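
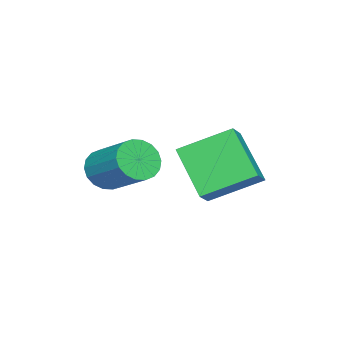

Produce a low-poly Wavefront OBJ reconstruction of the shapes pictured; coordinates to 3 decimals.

v 3.679 -0.626 0.122
v 4.07 -1.088 0.582
v 4.612 0.264 1.478
v 4.221 0.726 1.018
v 4.294 -1.016 0.339
v 4.836 0.336 1.235
v 4.397 -0.867 0.053
v 4.938 0.484 0.949
v 4.357 -0.671 -0.22
v 4.898 0.681 0.677
v 4.183 -0.465 -0.424
v 4.724 0.886 0.472
v 3.909 -0.292 -0.521
v 4.45 1.06 0.375
v 3.59 -0.184 -0.49
v 4.131 1.168 0.406
v 3.288 -0.164 -0.338
v 3.83 1.188 0.558
v 3.064 -0.236 -0.095
v 3.606 1.116 0.801
v 2.962 -0.384 0.191
v 3.503 0.967 1.087
v 3.002 -0.581 0.463
v 3.543 0.771 1.36
v 3.176 -0.786 0.668
v 3.717 0.565 1.564
v 3.45 -0.96 0.765
v 3.991 0.392 1.661
v 3.769 -1.068 0.734
v 4.31 0.284 1.63
v 2.597 1.062 0.843
v 1.849 2.525 1.694
v 1.951 1.004 0.376
v 1.203 2.466 1.227
v 3.437 2.254 -0.467
v 2.689 3.716 0.384
v 2.791 2.195 -0.934
v 2.043 3.658 -0.083
f 2 1 5
f 2 5 3
f 3 5 6
f 3 6 4
f 5 1 7
f 5 7 6
f 6 7 8
f 6 8 4
f 7 1 9
f 7 9 8
f 8 9 10
f 8 10 4
f 9 1 11
f 9 11 10
f 10 11 12
f 10 12 4
f 11 1 13
f 11 13 12
f 12 13 14
f 12 14 4
f 13 1 15
f 13 15 14
f 14 15 16
f 14 16 4
f 15 1 17
f 15 17 16
f 16 17 18
f 16 18 4
f 17 1 19
f 17 19 18
f 18 19 20
f 18 20 4
f 19 1 21
f 19 21 20
f 20 21 22
f 20 22 4
f 21 1 23
f 21 23 22
f 22 23 24
f 22 24 4
f 23 1 25
f 23 25 24
f 24 25 26
f 24 26 4
f 25 1 27
f 25 27 26
f 26 27 28
f 26 28 4
f 27 1 29
f 27 29 28
f 28 29 30
f 28 30 4
f 29 1 2
f 29 2 30
f 30 2 3
f 30 3 4
f 32 34 31
f 35 32 31
f 31 34 33
f 33 35 31
f 32 38 34
f 36 32 35
f 36 38 32
f 34 38 33
f 37 35 33
f 33 38 37
f 37 36 35
f 38 36 37



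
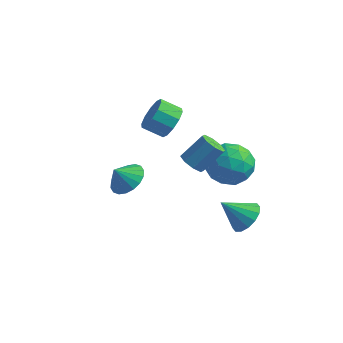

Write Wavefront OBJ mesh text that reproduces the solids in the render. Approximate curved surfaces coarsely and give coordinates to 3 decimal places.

v 3.567 2.12 0.763
v 4.456 1.823 1.56
v 2.624 0.417 1.18
v 3.513 0.12 1.977
v 2.747 1.05 2.228
v 3.33 2.102 1.97
v 3.75 0.138 0.77
v 4.333 1.19 0.512
v 4.569 0.598 1.565
v 3.949 1.162 2.465
v 3.131 1.078 0.275
v 2.511 1.642 1.175
v 4.094 2.121 1.125
v 2.986 0.119 1.615
v 2.536 0.666 1.763
v 3.058 0.491 2.231
v 3.432 2.285 1.365
v 3.955 2.111 1.834
v 2.951 1.656 2.227
v 3.125 0.129 0.906
v 3.648 -0.045 1.375
v 4.022 1.749 0.509
v 4.544 1.574 0.977
v 4.129 0.584 0.513
v 4.683 1.227 1.596
v 4.129 0.226 1.841
v 4.268 0.236 1.132
v 4.611 0.854 0.98
v 4.319 1.558 2.125
v 3.765 0.557 2.371
v 3.315 1.104 2.518
v 3.657 1.722 2.366
v 4.385 0.838 2.128
v 3.315 1.683 0.369
v 2.761 0.682 0.615
v 3.423 0.518 0.374
v 3.765 1.136 0.222
v 2.951 2.014 0.899
v 2.397 1.013 1.144
v 2.469 1.386 1.76
v 2.812 2.004 1.608
v 2.695 1.402 0.612
v 0.333 1.382 2.793
v 0.815 0.662 3.071
v -0.091 0.278 3.646
v -0.573 0.998 3.367
v 0.881 1.073 3.45
v -0.025 0.688 4.025
v 0.738 1.601 3.578
v -0.169 1.217 4.152
v 0.44 2.046 3.406
v -0.466 1.662 3.98
v 0.101 2.238 3
v -0.805 1.853 3.574
v -0.149 2.102 2.514
v -1.055 1.718 3.089
v -0.215 1.692 2.135
v -1.121 1.307 2.71
v -0.071 1.163 2.008
v -0.978 0.779 2.582
v 0.226 0.718 2.18
v -0.68 0.334 2.754
v 0.565 0.527 2.586
v -0.341 0.142 3.16
v -2.03 1.117 -2.136
v -1.38 1.586 -1.538
v -2.47 0.643 -1.284
v -1.721 1.871 -1.556
v -2.124 2.007 -1.689
v -2.507 1.966 -1.91
v -2.797 1.758 -2.176
v -2.934 1.422 -2.434
v -2.892 1.026 -2.633
v -2.68 0.648 -2.734
v -2.338 0.364 -2.716
v -1.936 0.228 -2.583
v -1.552 0.268 -2.362
v -1.262 0.477 -2.095
v -1.125 0.813 -1.837
v -1.167 1.209 -1.638
v 4.098 1.776 -2.76
v 4.64 1.013 -2.675
v 3.062 1.164 -1.66
v 4.809 1.325 -2.342
v 4.787 1.759 -2.121
v 4.581 2.196 -2.072
v 4.245 2.522 -2.207
v 3.869 2.647 -2.49
v 3.555 2.539 -2.846
v 3.386 2.227 -3.178
v 3.408 1.794 -3.399
v 3.615 1.356 -3.448
v 3.95 1.031 -3.313
v 4.326 0.905 -3.03
v 2.615 -0.723 2.33
v 2.985 -1.256 2.531
v 3.616 -0.411 3.612
v 3.245 0.123 3.41
v 3.226 -0.972 2.168
v 3.857 -0.126 3.249
v 3.109 -0.542 1.9
v 3.74 0.304 2.98
v 2.703 -0.218 1.883
v 3.333 0.628 2.963
v 2.244 -0.189 2.128
v 2.875 0.656 3.209
v 2.003 -0.474 2.491
v 2.634 0.372 3.572
v 2.12 -0.904 2.76
v 2.751 -0.058 3.84
v 2.527 -1.228 2.777
v 3.157 -0.382 3.857
f 1 38 17
f 38 12 41
f 17 41 6
f 38 41 17
f 1 17 13
f 17 6 18
f 13 18 2
f 17 18 13
f 1 13 22
f 13 2 23
f 22 23 8
f 13 23 22
f 1 22 34
f 22 8 37
f 34 37 11
f 22 37 34
f 1 34 38
f 34 11 42
f 38 42 12
f 34 42 38
f 2 18 29
f 18 6 32
f 29 32 10
f 18 32 29
f 6 41 19
f 41 12 40
f 19 40 5
f 41 40 19
f 12 42 39
f 42 11 35
f 39 35 3
f 42 35 39
f 11 37 36
f 37 8 24
f 36 24 7
f 37 24 36
f 8 23 28
f 23 2 25
f 28 25 9
f 23 25 28
f 4 30 16
f 30 10 31
f 16 31 5
f 30 31 16
f 4 16 14
f 16 5 15
f 14 15 3
f 16 15 14
f 4 14 21
f 14 3 20
f 21 20 7
f 14 20 21
f 4 21 26
f 21 7 27
f 26 27 9
f 21 27 26
f 4 26 30
f 26 9 33
f 30 33 10
f 26 33 30
f 5 31 19
f 31 10 32
f 19 32 6
f 31 32 19
f 3 15 39
f 15 5 40
f 39 40 12
f 15 40 39
f 7 20 36
f 20 3 35
f 36 35 11
f 20 35 36
f 9 27 28
f 27 7 24
f 28 24 8
f 27 24 28
f 10 33 29
f 33 9 25
f 29 25 2
f 33 25 29
f 44 43 47
f 44 47 45
f 45 47 48
f 45 48 46
f 47 43 49
f 47 49 48
f 48 49 50
f 48 50 46
f 49 43 51
f 49 51 50
f 50 51 52
f 50 52 46
f 51 43 53
f 51 53 52
f 52 53 54
f 52 54 46
f 53 43 55
f 53 55 54
f 54 55 56
f 54 56 46
f 55 43 57
f 55 57 56
f 56 57 58
f 56 58 46
f 57 43 59
f 57 59 58
f 58 59 60
f 58 60 46
f 59 43 61
f 59 61 60
f 60 61 62
f 60 62 46
f 61 43 63
f 61 63 62
f 62 63 64
f 62 64 46
f 63 43 44
f 63 44 64
f 64 44 45
f 64 45 46
f 66 65 68
f 66 68 67
f 68 65 69
f 68 69 67
f 69 65 70
f 69 70 67
f 70 65 71
f 70 71 67
f 71 65 72
f 71 72 67
f 72 65 73
f 72 73 67
f 73 65 74
f 73 74 67
f 74 65 75
f 74 75 67
f 75 65 76
f 75 76 67
f 76 65 77
f 76 77 67
f 77 65 78
f 77 78 67
f 78 65 79
f 78 79 67
f 79 65 80
f 79 80 67
f 80 65 66
f 80 66 67
f 82 81 84
f 82 84 83
f 84 81 85
f 84 85 83
f 85 81 86
f 85 86 83
f 86 81 87
f 86 87 83
f 87 81 88
f 87 88 83
f 88 81 89
f 88 89 83
f 89 81 90
f 89 90 83
f 90 81 91
f 90 91 83
f 91 81 92
f 91 92 83
f 92 81 93
f 92 93 83
f 93 81 94
f 93 94 83
f 94 81 82
f 94 82 83
f 96 95 99
f 96 99 97
f 97 99 100
f 97 100 98
f 99 95 101
f 99 101 100
f 100 101 102
f 100 102 98
f 101 95 103
f 101 103 102
f 102 103 104
f 102 104 98
f 103 95 105
f 103 105 104
f 104 105 106
f 104 106 98
f 105 95 107
f 105 107 106
f 106 107 108
f 106 108 98
f 107 95 109
f 107 109 108
f 108 109 110
f 108 110 98
f 109 95 111
f 109 111 110
f 110 111 112
f 110 112 98
f 111 95 96
f 111 96 112
f 112 96 97
f 112 97 98



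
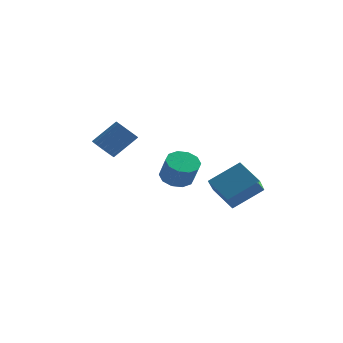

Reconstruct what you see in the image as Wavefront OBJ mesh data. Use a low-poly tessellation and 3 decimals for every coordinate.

v -1.945 -3.144 1.825
v -1.44 -3.266 1.451
v -0.55 -2.678 2.461
v -1.055 -2.556 2.835
v -1.519 -3.005 1.368
v -0.628 -2.417 2.379
v -1.682 -2.772 1.376
v -0.791 -2.183 2.387
v -1.897 -2.612 1.472
v -1.006 -2.024 2.483
v -2.122 -2.558 1.639
v -1.231 -1.969 2.65
v -2.312 -2.619 1.842
v -1.421 -2.031 2.853
v -2.429 -2.785 2.042
v -1.538 -2.197 3.053
v -2.45 -3.022 2.199
v -1.56 -2.434 3.209
v -2.372 -3.283 2.281
v -1.481 -2.695 3.292
v -2.209 -3.517 2.273
v -1.318 -2.928 3.284
v -1.994 -3.676 2.177
v -1.103 -3.088 3.188
v -1.769 -3.731 2.01
v -0.878 -3.142 3.021
v -1.579 -3.669 1.807
v -0.688 -3.081 2.818
v -1.462 -3.503 1.607
v -0.571 -2.915 2.618
v 3.363 -2.993 -0.674
v 2.383 -2.377 0.095
v 3.339 -1.899 -1.58
v 2.359 -1.284 -0.811
v 4.561 -2.216 0.231
v 3.581 -1.601 1
v 4.537 -1.123 -0.675
v 3.557 -0.507 0.094
v 1.299 -3.439 0.643
v 1.985 -3.169 0.503
v 2.386 -3.651 1.537
v 1.701 -3.921 1.677
v 1.751 -2.849 0.743
v 2.153 -3.331 1.777
v 1.345 -2.754 0.945
v 1.746 -3.236 1.979
v 0.921 -2.92 1.031
v 1.323 -3.403 2.066
v 0.642 -3.285 0.969
v 1.043 -3.768 2.004
v 0.614 -3.709 0.783
v 1.015 -4.191 1.817
v 0.847 -4.029 0.543
v 1.249 -4.511 1.577
v 1.254 -4.124 0.341
v 1.655 -4.606 1.375
v 1.677 -3.957 0.254
v 2.079 -4.44 1.289
v 1.957 -3.592 0.316
v 2.358 -4.075 1.351
f 2 1 5
f 2 5 3
f 3 5 6
f 3 6 4
f 5 1 7
f 5 7 6
f 6 7 8
f 6 8 4
f 7 1 9
f 7 9 8
f 8 9 10
f 8 10 4
f 9 1 11
f 9 11 10
f 10 11 12
f 10 12 4
f 11 1 13
f 11 13 12
f 12 13 14
f 12 14 4
f 13 1 15
f 13 15 14
f 14 15 16
f 14 16 4
f 15 1 17
f 15 17 16
f 16 17 18
f 16 18 4
f 17 1 19
f 17 19 18
f 18 19 20
f 18 20 4
f 19 1 21
f 19 21 20
f 20 21 22
f 20 22 4
f 21 1 23
f 21 23 22
f 22 23 24
f 22 24 4
f 23 1 25
f 23 25 24
f 24 25 26
f 24 26 4
f 25 1 27
f 25 27 26
f 26 27 28
f 26 28 4
f 27 1 29
f 27 29 28
f 28 29 30
f 28 30 4
f 29 1 2
f 29 2 30
f 30 2 3
f 30 3 4
f 32 34 31
f 35 32 31
f 31 34 33
f 33 35 31
f 32 38 34
f 36 32 35
f 36 38 32
f 34 38 33
f 37 35 33
f 33 38 37
f 37 36 35
f 38 36 37
f 40 39 43
f 40 43 41
f 41 43 44
f 41 44 42
f 43 39 45
f 43 45 44
f 44 45 46
f 44 46 42
f 45 39 47
f 45 47 46
f 46 47 48
f 46 48 42
f 47 39 49
f 47 49 48
f 48 49 50
f 48 50 42
f 49 39 51
f 49 51 50
f 50 51 52
f 50 52 42
f 51 39 53
f 51 53 52
f 52 53 54
f 52 54 42
f 53 39 55
f 53 55 54
f 54 55 56
f 54 56 42
f 55 39 57
f 55 57 56
f 56 57 58
f 56 58 42
f 57 39 59
f 57 59 58
f 58 59 60
f 58 60 42
f 59 39 40
f 59 40 60
f 60 40 41
f 60 41 42



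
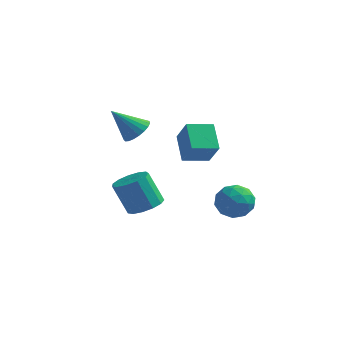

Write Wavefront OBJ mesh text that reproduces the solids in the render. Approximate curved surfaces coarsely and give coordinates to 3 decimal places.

v 2.986 -5.03 3.977
v 2.228 -3.744 5.018
v 2.205 -4.364 2.584
v 1.447 -3.078 3.625
v 4.193 -4.122 3.735
v 3.435 -2.836 4.776
v 3.412 -3.456 2.342
v 2.654 -2.17 3.383
v -1.632 -1.004 2.53
v -0.922 -0.856 3.174
v -2.948 -1.496 4.09
v -1.09 -0.49 3.149
v -1.351 -0.213 3.016
v -1.661 -0.073 2.799
v -1.966 -0.093 2.536
v -2.213 -0.271 2.271
v -2.359 -0.576 2.051
v -2.38 -0.955 1.914
v -2.272 -1.342 1.884
v -2.053 -1.671 1.965
v -1.761 -1.884 2.143
v -1.447 -1.946 2.389
v -1.165 -1.844 2.659
v -0.964 -1.597 2.906
v -0.878 -1.248 3.088
v -0.535 -2.562 -2.387
v 0.048 -1.665 -2.13
v -0.881 -1.601 -0.237
v -1.465 -2.498 -0.493
v -0.475 -1.464 -2.394
v -1.405 -1.4 -0.501
v -1.018 -1.611 -2.656
v -1.947 -1.547 -0.762
v -1.407 -2.06 -2.831
v -2.336 -1.996 -0.938
v -1.52 -2.668 -2.866
v -2.449 -2.604 -0.973
v -1.32 -3.243 -2.749
v -2.249 -3.179 -0.855
v -0.871 -3.602 -2.516
v -1.8 -3.538 -0.623
v -0.315 -3.63 -2.242
v -1.245 -3.566 -0.349
v 0.17 -3.319 -2.015
v -0.759 -3.255 -0.121
v 0.432 -2.768 -1.905
v -0.498 -2.704 -0.012
v 0.386 -2.152 -1.948
v -0.543 -2.088 -0.055
v 2.352 0.731 -3.025
v 3.052 1.655 -3.437
v 3.988 -0.275 -2.503
v 4.688 0.649 -2.915
v 3.998 0.801 -1.908
v 2.986 1.423 -2.23
v 4.054 -0.043 -3.71
v 3.042 0.579 -4.032
v 4.103 1.177 -3.86
v 4.069 1.699 -2.746
v 2.971 -0.319 -3.194
v 2.937 0.203 -2.08
v 2.558 1.281 -3.277
v 4.482 0.099 -2.663
v 4.076 0.188 -2.071
v 4.487 0.731 -2.313
v 2.52 1.145 -2.568
v 2.931 1.688 -2.81
v 3.487 1.186 -1.911
v 4.109 -0.308 -3.13
v 4.52 0.235 -3.372
v 2.553 0.649 -3.627
v 2.964 1.192 -3.869
v 3.553 0.194 -4.029
v 3.588 1.544 -3.767
v 4.549 0.952 -3.46
v 4.176 0.546 -3.928
v 3.582 0.911 -4.117
v 3.567 1.85 -3.113
v 4.529 1.259 -2.806
v 4.123 1.348 -2.214
v 3.529 1.714 -2.404
v 4.185 1.569 -3.361
v 2.511 0.121 -3.134
v 3.473 -0.47 -2.827
v 3.511 -0.334 -3.536
v 2.917 0.032 -3.726
v 2.491 0.428 -2.48
v 3.452 -0.164 -2.173
v 3.458 0.469 -1.823
v 2.864 0.834 -2.012
v 2.855 -0.189 -2.579
f 2 4 1
f 5 2 1
f 1 4 3
f 3 5 1
f 2 8 4
f 6 2 5
f 6 8 2
f 4 8 3
f 7 5 3
f 3 8 7
f 7 6 5
f 8 6 7
f 10 9 12
f 10 12 11
f 12 9 13
f 12 13 11
f 13 9 14
f 13 14 11
f 14 9 15
f 14 15 11
f 15 9 16
f 15 16 11
f 16 9 17
f 16 17 11
f 17 9 18
f 17 18 11
f 18 9 19
f 18 19 11
f 19 9 20
f 19 20 11
f 20 9 21
f 20 21 11
f 21 9 22
f 21 22 11
f 22 9 23
f 22 23 11
f 23 9 24
f 23 24 11
f 24 9 25
f 24 25 11
f 25 9 10
f 25 10 11
f 27 26 30
f 27 30 28
f 28 30 31
f 28 31 29
f 30 26 32
f 30 32 31
f 31 32 33
f 31 33 29
f 32 26 34
f 32 34 33
f 33 34 35
f 33 35 29
f 34 26 36
f 34 36 35
f 35 36 37
f 35 37 29
f 36 26 38
f 36 38 37
f 37 38 39
f 37 39 29
f 38 26 40
f 38 40 39
f 39 40 41
f 39 41 29
f 40 26 42
f 40 42 41
f 41 42 43
f 41 43 29
f 42 26 44
f 42 44 43
f 43 44 45
f 43 45 29
f 44 26 46
f 44 46 45
f 45 46 47
f 45 47 29
f 46 26 48
f 46 48 47
f 47 48 49
f 47 49 29
f 48 26 27
f 48 27 49
f 49 27 28
f 49 28 29
f 50 87 66
f 87 61 90
f 66 90 55
f 87 90 66
f 50 66 62
f 66 55 67
f 62 67 51
f 66 67 62
f 50 62 71
f 62 51 72
f 71 72 57
f 62 72 71
f 50 71 83
f 71 57 86
f 83 86 60
f 71 86 83
f 50 83 87
f 83 60 91
f 87 91 61
f 83 91 87
f 51 67 78
f 67 55 81
f 78 81 59
f 67 81 78
f 55 90 68
f 90 61 89
f 68 89 54
f 90 89 68
f 61 91 88
f 91 60 84
f 88 84 52
f 91 84 88
f 60 86 85
f 86 57 73
f 85 73 56
f 86 73 85
f 57 72 77
f 72 51 74
f 77 74 58
f 72 74 77
f 53 79 65
f 79 59 80
f 65 80 54
f 79 80 65
f 53 65 63
f 65 54 64
f 63 64 52
f 65 64 63
f 53 63 70
f 63 52 69
f 70 69 56
f 63 69 70
f 53 70 75
f 70 56 76
f 75 76 58
f 70 76 75
f 53 75 79
f 75 58 82
f 79 82 59
f 75 82 79
f 54 80 68
f 80 59 81
f 68 81 55
f 80 81 68
f 52 64 88
f 64 54 89
f 88 89 61
f 64 89 88
f 56 69 85
f 69 52 84
f 85 84 60
f 69 84 85
f 58 76 77
f 76 56 73
f 77 73 57
f 76 73 77
f 59 82 78
f 82 58 74
f 78 74 51
f 82 74 78



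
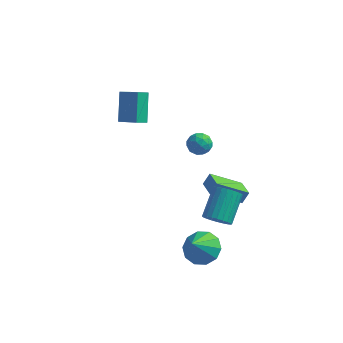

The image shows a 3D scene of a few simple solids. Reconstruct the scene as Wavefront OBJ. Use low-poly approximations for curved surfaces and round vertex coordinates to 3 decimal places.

v 3.052 -1.563 -3.813
v 3.773 -0.973 -3.247
v 2.908 -2.697 -2.447
v 3.157 -0.734 -3.113
v 2.502 -0.812 -3.247
v 2.056 -1.176 -3.597
v 1.991 -1.689 -4.029
v 2.331 -2.153 -4.379
v 2.947 -2.393 -4.512
v 3.602 -2.315 -4.378
v 4.048 -1.95 -4.029
v 4.113 -1.438 -3.596
v 2.643 4.636 -4.533
v 1.076 3.674 -3.418
v 2.903 5.005 -3.848
v 1.336 4.044 -2.734
v 3.444 3.616 -4.286
v 1.877 2.655 -3.172
v 3.704 3.986 -3.602
v 2.137 3.024 -2.487
v 0.273 4.195 -0.013
v 0.851 4.19 -0.533
v 0.809 3.23 0.593
v 1.387 3.225 0.073
v 1.32 3.816 0.574
v 0.989 4.413 0.2
v 0.671 3.007 -0.14
v 0.34 3.604 -0.514
v 1.098 3.456 -0.611
v 1.499 3.956 -0.17
v 0.161 3.464 0.23
v 0.562 3.964 0.671
v 0.515 4.277 -0.326
v 1.145 3.143 0.386
v 1.105 3.491 0.681
v 1.446 3.488 0.375
v 0.596 4.408 0.104
v 0.936 4.405 -0.201
v 1.211 4.186 0.45
v 0.724 3.015 0.261
v 1.064 3.012 -0.044
v 0.214 3.932 -0.315
v 0.555 3.929 -0.621
v 0.449 3.234 -0.39
v 1 3.842 -0.678
v 1.315 3.276 -0.322
v 0.894 3.148 -0.447
v 0.699 3.498 -0.667
v 1.236 4.136 -0.419
v 1.551 3.569 -0.062
v 1.511 3.917 0.232
v 1.316 4.267 0.012
v 1.38 3.705 -0.465
v 0.109 3.851 0.122
v 0.424 3.284 0.479
v 0.344 3.153 0.048
v 0.149 3.503 -0.172
v 0.345 4.144 0.382
v 0.66 3.578 0.738
v 0.961 3.922 0.727
v 0.766 4.272 0.507
v 0.28 3.715 0.525
v -2.719 2.193 2.029
v -3.079 1.572 2.404
v -3.119 3.348 3.562
v -3.479 2.727 3.936
v -1.481 1.833 2.624
v -1.841 1.212 2.998
v -1.881 2.988 4.156
v -2.241 2.367 4.531
v 3.59 -0.765 -1.909
v 4.067 -1.185 -1.375
v 4.088 0.366 -0.176
v 3.61 0.785 -0.711
v 4.29 -1.043 -1.562
v 4.311 0.507 -0.363
v 4.407 -0.859 -1.802
v 4.428 0.691 -0.603
v 4.4 -0.661 -2.058
v 4.42 0.889 -0.859
v 4.269 -0.479 -2.291
v 4.289 1.071 -1.093
v 4.034 -0.34 -2.467
v 4.055 1.21 -1.268
v 3.732 -0.266 -2.557
v 3.753 1.284 -1.358
v 3.408 -0.268 -2.549
v 3.429 1.282 -1.35
v 3.112 -0.346 -2.444
v 3.133 1.205 -1.245
v 2.889 -0.487 -2.257
v 2.91 1.063 -1.058
v 2.772 -0.671 -2.017
v 2.793 0.879 -0.818
v 2.78 -0.869 -1.761
v 2.8 0.681 -0.562
v 2.911 -1.051 -1.527
v 2.931 0.499 -0.329
v 3.145 -1.19 -1.352
v 3.166 0.36 -0.153
v 3.447 -1.264 -1.262
v 3.468 0.286 -0.063
v 3.771 -1.262 -1.27
v 3.792 0.288 -0.071
f 2 1 4
f 2 4 3
f 4 1 5
f 4 5 3
f 5 1 6
f 5 6 3
f 6 1 7
f 6 7 3
f 7 1 8
f 7 8 3
f 8 1 9
f 8 9 3
f 9 1 10
f 9 10 3
f 10 1 11
f 10 11 3
f 11 1 12
f 11 12 3
f 12 1 2
f 12 2 3
f 14 16 13
f 17 14 13
f 13 16 15
f 15 17 13
f 14 20 16
f 18 14 17
f 18 20 14
f 16 20 15
f 19 17 15
f 15 20 19
f 19 18 17
f 20 18 19
f 21 58 37
f 58 32 61
f 37 61 26
f 58 61 37
f 21 37 33
f 37 26 38
f 33 38 22
f 37 38 33
f 21 33 42
f 33 22 43
f 42 43 28
f 33 43 42
f 21 42 54
f 42 28 57
f 54 57 31
f 42 57 54
f 21 54 58
f 54 31 62
f 58 62 32
f 54 62 58
f 22 38 49
f 38 26 52
f 49 52 30
f 38 52 49
f 26 61 39
f 61 32 60
f 39 60 25
f 61 60 39
f 32 62 59
f 62 31 55
f 59 55 23
f 62 55 59
f 31 57 56
f 57 28 44
f 56 44 27
f 57 44 56
f 28 43 48
f 43 22 45
f 48 45 29
f 43 45 48
f 24 50 36
f 50 30 51
f 36 51 25
f 50 51 36
f 24 36 34
f 36 25 35
f 34 35 23
f 36 35 34
f 24 34 41
f 34 23 40
f 41 40 27
f 34 40 41
f 24 41 46
f 41 27 47
f 46 47 29
f 41 47 46
f 24 46 50
f 46 29 53
f 50 53 30
f 46 53 50
f 25 51 39
f 51 30 52
f 39 52 26
f 51 52 39
f 23 35 59
f 35 25 60
f 59 60 32
f 35 60 59
f 27 40 56
f 40 23 55
f 56 55 31
f 40 55 56
f 29 47 48
f 47 27 44
f 48 44 28
f 47 44 48
f 30 53 49
f 53 29 45
f 49 45 22
f 53 45 49
f 64 66 63
f 67 64 63
f 63 66 65
f 65 67 63
f 64 70 66
f 68 64 67
f 68 70 64
f 66 70 65
f 69 67 65
f 65 70 69
f 69 68 67
f 70 68 69
f 72 71 75
f 72 75 73
f 73 75 76
f 73 76 74
f 75 71 77
f 75 77 76
f 76 77 78
f 76 78 74
f 77 71 79
f 77 79 78
f 78 79 80
f 78 80 74
f 79 71 81
f 79 81 80
f 80 81 82
f 80 82 74
f 81 71 83
f 81 83 82
f 82 83 84
f 82 84 74
f 83 71 85
f 83 85 84
f 84 85 86
f 84 86 74
f 85 71 87
f 85 87 86
f 86 87 88
f 86 88 74
f 87 71 89
f 87 89 88
f 88 89 90
f 88 90 74
f 89 71 91
f 89 91 90
f 90 91 92
f 90 92 74
f 91 71 93
f 91 93 92
f 92 93 94
f 92 94 74
f 93 71 95
f 93 95 94
f 94 95 96
f 94 96 74
f 95 71 97
f 95 97 96
f 96 97 98
f 96 98 74
f 97 71 99
f 97 99 98
f 98 99 100
f 98 100 74
f 99 71 101
f 99 101 100
f 100 101 102
f 100 102 74
f 101 71 103
f 101 103 102
f 102 103 104
f 102 104 74
f 103 71 72
f 103 72 104
f 104 72 73
f 104 73 74



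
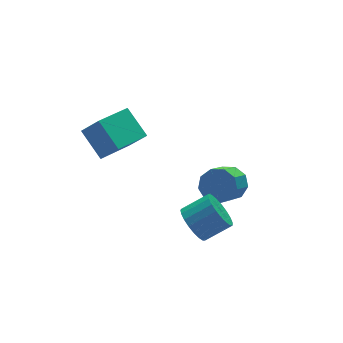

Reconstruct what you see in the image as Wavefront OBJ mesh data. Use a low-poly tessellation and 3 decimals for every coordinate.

v 0.351 0.131 -1.212
v 0.917 -0.11 -0.783
v 0.075 -0.692 0.001
v -0.491 -0.451 -0.428
v 0.755 0.348 -0.618
v -0.088 -0.235 0.166
v 0.403 0.704 -0.731
v -0.439 0.122 0.053
v 0.028 0.792 -1.069
v -0.815 0.21 -0.285
v -0.196 0.571 -1.474
v -1.039 -0.011 -0.69
v -0.164 0.144 -1.757
v -1.007 -0.438 -0.972
v 0.109 -0.289 -1.784
v -0.734 -0.871 -1
v 0.496 -0.526 -1.544
v -0.347 -1.108 -0.76
v 0.815 -0.455 -1.149
v -0.028 -1.037 -0.365
v -3.505 1.426 1.648
v -3.699 2.524 2.478
v -3.931 1.995 0.795
v -4.125 3.093 1.625
v -2.035 1.967 1.275
v -2.229 3.065 2.105
v -2.461 2.536 0.422
v -2.655 3.634 1.252
v -2.078 -1.405 -1.077
v -1.671 -1.445 -1.741
v -0.695 -1.695 -1.128
v -1.102 -1.655 -0.463
v -1.641 -1.132 -1.662
v -0.664 -1.382 -1.049
v -1.686 -0.866 -1.482
v -0.709 -1.116 -0.868
v -1.799 -0.693 -1.232
v -0.822 -0.943 -0.618
v -1.96 -0.644 -0.955
v -0.984 -0.894 -0.341
v -2.142 -0.726 -0.699
v -1.165 -0.976 -0.085
v -2.313 -0.925 -0.508
v -1.336 -1.175 0.105
v -2.443 -1.208 -0.416
v -1.466 -1.457 0.197
v -2.51 -1.524 -0.438
v -1.533 -1.774 0.175
v -2.502 -1.82 -0.57
v -1.526 -2.07 0.043
v -2.422 -2.044 -0.79
v -1.445 -2.294 -0.177
v -2.281 -2.158 -1.06
v -1.305 -2.408 -0.447
v -2.106 -2.142 -1.332
v -1.129 -2.391 -0.719
v -1.926 -1.998 -1.561
v -0.949 -2.247 -0.947
v -1.772 -1.751 -1.705
v -0.796 -2.001 -1.092
f 2 1 5
f 2 5 3
f 3 5 6
f 3 6 4
f 5 1 7
f 5 7 6
f 6 7 8
f 6 8 4
f 7 1 9
f 7 9 8
f 8 9 10
f 8 10 4
f 9 1 11
f 9 11 10
f 10 11 12
f 10 12 4
f 11 1 13
f 11 13 12
f 12 13 14
f 12 14 4
f 13 1 15
f 13 15 14
f 14 15 16
f 14 16 4
f 15 1 17
f 15 17 16
f 16 17 18
f 16 18 4
f 17 1 19
f 17 19 18
f 18 19 20
f 18 20 4
f 19 1 2
f 19 2 20
f 20 2 3
f 20 3 4
f 22 24 21
f 25 22 21
f 21 24 23
f 23 25 21
f 22 28 24
f 26 22 25
f 26 28 22
f 24 28 23
f 27 25 23
f 23 28 27
f 27 26 25
f 28 26 27
f 30 29 33
f 30 33 31
f 31 33 34
f 31 34 32
f 33 29 35
f 33 35 34
f 34 35 36
f 34 36 32
f 35 29 37
f 35 37 36
f 36 37 38
f 36 38 32
f 37 29 39
f 37 39 38
f 38 39 40
f 38 40 32
f 39 29 41
f 39 41 40
f 40 41 42
f 40 42 32
f 41 29 43
f 41 43 42
f 42 43 44
f 42 44 32
f 43 29 45
f 43 45 44
f 44 45 46
f 44 46 32
f 45 29 47
f 45 47 46
f 46 47 48
f 46 48 32
f 47 29 49
f 47 49 48
f 48 49 50
f 48 50 32
f 49 29 51
f 49 51 50
f 50 51 52
f 50 52 32
f 51 29 53
f 51 53 52
f 52 53 54
f 52 54 32
f 53 29 55
f 53 55 54
f 54 55 56
f 54 56 32
f 55 29 57
f 55 57 56
f 56 57 58
f 56 58 32
f 57 29 59
f 57 59 58
f 58 59 60
f 58 60 32
f 59 29 30
f 59 30 60
f 60 30 31
f 60 31 32



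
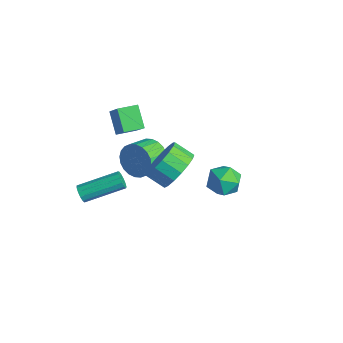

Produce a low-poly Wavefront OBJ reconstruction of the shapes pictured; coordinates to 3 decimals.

v 2.291 -0.797 3.035
v 3.088 -1.466 3.357
v 2.367 -2.052 3.927
v 1.569 -1.383 3.605
v 3.079 -1.097 3.726
v 2.358 -1.683 4.295
v 2.889 -0.659 3.936
v 2.168 -1.245 4.505
v 2.562 -0.252 3.939
v 1.841 -0.838 4.509
v 2.173 0.029 3.736
v 1.452 -0.556 4.306
v 1.811 0.122 3.372
v 1.089 -0.464 3.942
v 1.558 0.003 2.931
v 0.837 -0.582 3.501
v 1.474 -0.298 2.514
v 0.752 -0.884 3.083
v 1.576 -0.714 2.216
v 0.855 -1.3 2.786
v 1.843 -1.149 2.106
v 1.121 -1.735 2.676
v 2.212 -1.503 2.209
v 1.49 -2.089 2.778
v 2.599 -1.696 2.501
v 1.877 -2.282 3.07
v 2.915 -1.682 2.915
v 2.194 -2.268 3.485
v -1.244 3.767 -3.091
v -0.764 4.228 -2.36
v -0.816 2.352 -2.48
v -0.336 2.813 -1.749
v -1.323 2.843 -1.788
v -1.588 3.717 -2.165
v 0.008 2.863 -2.675
v -0.257 3.737 -3.052
v 0.01 3.669 -2.103
v -0.813 3.657 -1.555
v -0.767 2.923 -3.285
v -1.59 2.911 -2.737
v -2.96 -3.285 -2.278
v -2.764 -3.51 -1.865
v -2.164 -1.601 -1.108
v -2.36 -1.375 -1.522
v -2.553 -3.5 -2.059
v -1.952 -1.59 -1.303
v -2.471 -3.421 -2.323
v -1.87 -1.511 -1.567
v -2.544 -3.299 -2.573
v -1.944 -1.389 -1.816
v -2.75 -3.173 -2.729
v -2.149 -1.263 -1.973
v -3.022 -3.082 -2.742
v -2.421 -1.172 -1.986
v -3.275 -3.055 -2.608
v -2.674 -1.146 -1.851
v -3.428 -3.102 -2.369
v -2.827 -1.192 -1.612
v -3.432 -3.206 -2.101
v -2.831 -1.297 -1.345
v -3.287 -3.336 -1.89
v -2.686 -1.426 -1.133
v -3.038 -3.449 -1.802
v -2.437 -1.54 -1.045
v -2.304 -1.673 2.185
v -3.244 -1.525 3.086
v -2.161 -0.683 2.172
v -3.101 -0.535 3.073
v -1.139 -1.825 3.427
v -2.079 -1.677 4.328
v -0.996 -0.835 3.414
v -1.936 -0.687 4.315
v -2.035 0.026 0.047
v -1.67 0.466 0.819
v -1.261 -0.587 1.225
v -1.625 -1.026 0.453
v -2.014 0.379 0.94
v -1.604 -0.674 1.346
v -2.361 0.238 0.925
v -1.951 -0.815 1.331
v -2.658 0.065 0.776
v -2.249 -0.987 1.182
v -2.86 -0.114 0.517
v -2.451 -1.166 0.922
v -2.937 -0.271 0.186
v -2.528 -1.324 0.591
v -2.876 -0.383 -0.167
v -2.467 -1.436 0.239
v -2.687 -0.433 -0.486
v -2.278 -1.486 -0.081
v -2.399 -0.413 -0.725
v -1.99 -1.466 -0.319
v -2.056 -0.326 -0.846
v -1.646 -1.379 -0.44
v -1.709 -0.185 -0.831
v -1.299 -1.238 -0.425
v -1.411 -0.013 -0.682
v -1.002 -1.065 -0.276
v -1.209 0.166 -0.422
v -0.8 -0.886 -0.017
v -1.132 0.324 -0.091
v -0.723 -0.729 0.314
v -1.193 0.436 0.261
v -0.784 -0.617 0.667
v -1.382 0.486 0.581
v -0.973 -0.567 0.986
f 2 1 5
f 2 5 3
f 3 5 6
f 3 6 4
f 5 1 7
f 5 7 6
f 6 7 8
f 6 8 4
f 7 1 9
f 7 9 8
f 8 9 10
f 8 10 4
f 9 1 11
f 9 11 10
f 10 11 12
f 10 12 4
f 11 1 13
f 11 13 12
f 12 13 14
f 12 14 4
f 13 1 15
f 13 15 14
f 14 15 16
f 14 16 4
f 15 1 17
f 15 17 16
f 16 17 18
f 16 18 4
f 17 1 19
f 17 19 18
f 18 19 20
f 18 20 4
f 19 1 21
f 19 21 20
f 20 21 22
f 20 22 4
f 21 1 23
f 21 23 22
f 22 23 24
f 22 24 4
f 23 1 25
f 23 25 24
f 24 25 26
f 24 26 4
f 25 1 27
f 25 27 26
f 26 27 28
f 26 28 4
f 27 1 2
f 27 2 28
f 28 2 3
f 28 3 4
f 29 40 34
f 29 34 30
f 29 30 36
f 29 36 39
f 29 39 40
f 30 34 38
f 34 40 33
f 40 39 31
f 39 36 35
f 36 30 37
f 32 38 33
f 32 33 31
f 32 31 35
f 32 35 37
f 32 37 38
f 33 38 34
f 31 33 40
f 35 31 39
f 37 35 36
f 38 37 30
f 42 41 45
f 42 45 43
f 43 45 46
f 43 46 44
f 45 41 47
f 45 47 46
f 46 47 48
f 46 48 44
f 47 41 49
f 47 49 48
f 48 49 50
f 48 50 44
f 49 41 51
f 49 51 50
f 50 51 52
f 50 52 44
f 51 41 53
f 51 53 52
f 52 53 54
f 52 54 44
f 53 41 55
f 53 55 54
f 54 55 56
f 54 56 44
f 55 41 57
f 55 57 56
f 56 57 58
f 56 58 44
f 57 41 59
f 57 59 58
f 58 59 60
f 58 60 44
f 59 41 61
f 59 61 60
f 60 61 62
f 60 62 44
f 61 41 63
f 61 63 62
f 62 63 64
f 62 64 44
f 63 41 42
f 63 42 64
f 64 42 43
f 64 43 44
f 66 68 65
f 69 66 65
f 65 68 67
f 67 69 65
f 66 72 68
f 70 66 69
f 70 72 66
f 68 72 67
f 71 69 67
f 67 72 71
f 71 70 69
f 72 70 71
f 74 73 77
f 74 77 75
f 75 77 78
f 75 78 76
f 77 73 79
f 77 79 78
f 78 79 80
f 78 80 76
f 79 73 81
f 79 81 80
f 80 81 82
f 80 82 76
f 81 73 83
f 81 83 82
f 82 83 84
f 82 84 76
f 83 73 85
f 83 85 84
f 84 85 86
f 84 86 76
f 85 73 87
f 85 87 86
f 86 87 88
f 86 88 76
f 87 73 89
f 87 89 88
f 88 89 90
f 88 90 76
f 89 73 91
f 89 91 90
f 90 91 92
f 90 92 76
f 91 73 93
f 91 93 92
f 92 93 94
f 92 94 76
f 93 73 95
f 93 95 94
f 94 95 96
f 94 96 76
f 95 73 97
f 95 97 96
f 96 97 98
f 96 98 76
f 97 73 99
f 97 99 98
f 98 99 100
f 98 100 76
f 99 73 101
f 99 101 100
f 100 101 102
f 100 102 76
f 101 73 103
f 101 103 102
f 102 103 104
f 102 104 76
f 103 73 105
f 103 105 104
f 104 105 106
f 104 106 76
f 105 73 74
f 105 74 106
f 106 74 75
f 106 75 76



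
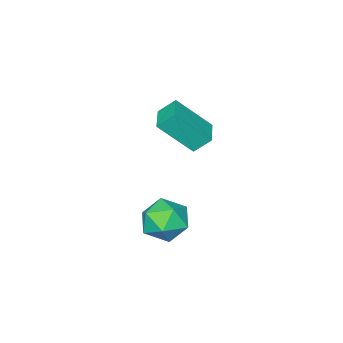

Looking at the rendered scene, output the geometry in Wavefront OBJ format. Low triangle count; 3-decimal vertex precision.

v -0.182 -5.025 -2.102
v -0.596 -4.572 -1.5
v -1.073 -4.151 -3.371
v -1.488 -3.698 -2.769
v 0.588 -4.282 -2.131
v 0.173 -3.829 -1.529
v -0.304 -3.408 -3.4
v -0.718 -2.955 -2.798
v 2.661 -0.818 -4.22
v 3.068 -0.217 -3.681
v 3.492 -1.883 -3.659
v 3.899 -1.282 -3.12
v 3.033 -1.501 -2.981
v 2.519 -0.842 -3.327
v 4.041 -1.258 -4.013
v 3.527 -0.599 -4.359
v 3.921 -0.488 -3.553
v 3.297 -0.639 -2.915
v 3.263 -1.461 -4.425
v 2.639 -1.612 -3.787
f 2 4 1
f 5 2 1
f 1 4 3
f 3 5 1
f 2 8 4
f 6 2 5
f 6 8 2
f 4 8 3
f 7 5 3
f 3 8 7
f 7 6 5
f 8 6 7
f 9 20 14
f 9 14 10
f 9 10 16
f 9 16 19
f 9 19 20
f 10 14 18
f 14 20 13
f 20 19 11
f 19 16 15
f 16 10 17
f 12 18 13
f 12 13 11
f 12 11 15
f 12 15 17
f 12 17 18
f 13 18 14
f 11 13 20
f 15 11 19
f 17 15 16
f 18 17 10



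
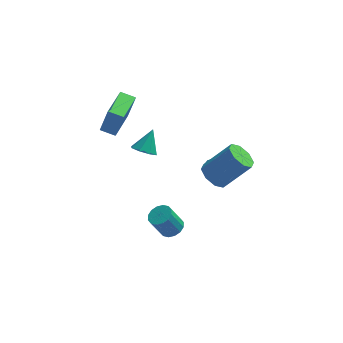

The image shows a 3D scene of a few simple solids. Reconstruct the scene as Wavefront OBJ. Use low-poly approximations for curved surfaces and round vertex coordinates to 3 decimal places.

v 1.139 0.318 -2.83
v 1.526 0.934 -3.27
v 2.908 1.137 -1.77
v 2.521 0.522 -1.33
v 1.063 1.164 -2.874
v 2.445 1.367 -1.374
v 0.645 0.898 -2.453
v 2.027 1.101 -0.953
v 0.516 0.293 -2.252
v 1.898 0.496 -0.752
v 0.752 -0.297 -2.39
v 2.134 -0.094 -0.89
v 1.215 -0.527 -2.786
v 2.597 -0.324 -1.286
v 1.633 -0.261 -3.207
v 3.015 -0.058 -1.707
v 1.762 0.344 -3.408
v 3.144 0.547 -1.908
v -4.581 2.039 -0.814
v -4.153 2.037 0.707
v -4.041 3.927 -0.964
v -3.613 3.926 0.557
v -3.787 1.794 -1.037
v -3.359 1.793 0.484
v -3.247 3.683 -1.187
v -2.819 3.681 0.334
v -2.437 3.398 -3.854
v -1.813 3.542 -4.225
v -1.983 4.182 -2.786
v -2.22 3.922 -4.33
v -2.754 3.994 -4.156
v -3.103 3.718 -3.806
v -3.061 3.254 -3.483
v -2.654 2.875 -3.378
v -2.119 2.802 -3.551
v -1.771 3.079 -3.902
v 0.839 2.413 -3.632
v 1.276 2.407 -4.13
v 1.124 1.413 -3.37
v 1.561 1.407 -3.868
v 1.665 1.795 -3.34
v 1.489 2.412 -3.503
v 0.911 1.408 -3.997
v 0.735 2.025 -4.16
v 1.321 1.785 -4.356
v 1.786 2.025 -3.95
v 0.614 1.795 -3.55
v 1.079 2.035 -3.144
v -0.86 -3.342 -3.323
v -0.295 -3.545 -3.074
v -0.876 -3.702 -1.887
v -1.44 -3.498 -2.137
v -0.295 -3.212 -3.029
v -0.875 -3.368 -1.843
v -0.446 -2.913 -3.064
v -1.026 -3.07 -1.878
v -0.708 -2.729 -3.168
v -1.288 -2.886 -1.981
v -1.01 -2.709 -3.313
v -1.591 -2.866 -2.127
v -1.273 -2.859 -3.461
v -1.853 -3.016 -2.275
v -1.424 -3.138 -3.573
v -2.005 -3.295 -2.386
v -1.425 -3.472 -3.617
v -2.005 -3.628 -2.431
v -1.274 -3.77 -3.582
v -1.854 -3.927 -2.396
v -1.012 -3.954 -3.479
v -1.592 -4.111 -2.292
v -0.709 -3.974 -3.333
v -1.29 -4.131 -2.147
v -0.447 -3.824 -3.185
v -1.027 -3.981 -1.999
f 2 1 5
f 2 5 3
f 3 5 6
f 3 6 4
f 5 1 7
f 5 7 6
f 6 7 8
f 6 8 4
f 7 1 9
f 7 9 8
f 8 9 10
f 8 10 4
f 9 1 11
f 9 11 10
f 10 11 12
f 10 12 4
f 11 1 13
f 11 13 12
f 12 13 14
f 12 14 4
f 13 1 15
f 13 15 14
f 14 15 16
f 14 16 4
f 15 1 17
f 15 17 16
f 16 17 18
f 16 18 4
f 17 1 2
f 17 2 18
f 18 2 3
f 18 3 4
f 20 22 19
f 23 20 19
f 19 22 21
f 21 23 19
f 20 26 22
f 24 20 23
f 24 26 20
f 22 26 21
f 25 23 21
f 21 26 25
f 25 24 23
f 26 24 25
f 28 27 30
f 28 30 29
f 30 27 31
f 30 31 29
f 31 27 32
f 31 32 29
f 32 27 33
f 32 33 29
f 33 27 34
f 33 34 29
f 34 27 35
f 34 35 29
f 35 27 36
f 35 36 29
f 36 27 28
f 36 28 29
f 37 48 42
f 37 42 38
f 37 38 44
f 37 44 47
f 37 47 48
f 38 42 46
f 42 48 41
f 48 47 39
f 47 44 43
f 44 38 45
f 40 46 41
f 40 41 39
f 40 39 43
f 40 43 45
f 40 45 46
f 41 46 42
f 39 41 48
f 43 39 47
f 45 43 44
f 46 45 38
f 50 49 53
f 50 53 51
f 51 53 54
f 51 54 52
f 53 49 55
f 53 55 54
f 54 55 56
f 54 56 52
f 55 49 57
f 55 57 56
f 56 57 58
f 56 58 52
f 57 49 59
f 57 59 58
f 58 59 60
f 58 60 52
f 59 49 61
f 59 61 60
f 60 61 62
f 60 62 52
f 61 49 63
f 61 63 62
f 62 63 64
f 62 64 52
f 63 49 65
f 63 65 64
f 64 65 66
f 64 66 52
f 65 49 67
f 65 67 66
f 66 67 68
f 66 68 52
f 67 49 69
f 67 69 68
f 68 69 70
f 68 70 52
f 69 49 71
f 69 71 70
f 70 71 72
f 70 72 52
f 71 49 73
f 71 73 72
f 72 73 74
f 72 74 52
f 73 49 50
f 73 50 74
f 74 50 51
f 74 51 52



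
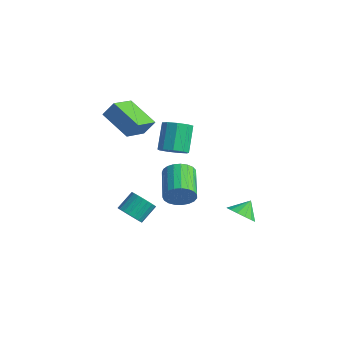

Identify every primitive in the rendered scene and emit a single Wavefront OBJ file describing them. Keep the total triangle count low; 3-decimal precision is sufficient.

v -1.354 -1.906 2.581
v -0.945 -3.458 3.328
v -3.145 -1.986 3.398
v -2.735 -3.538 4.144
v -1.005 -1.422 3.396
v -0.595 -2.974 4.142
v -2.795 -1.502 4.212
v -2.386 -3.054 4.959
v -1.044 -3.26 -3.153
v -0.658 -2.837 -3.711
v -0.649 -1.836 -2.945
v -1.036 -2.26 -2.387
v -0.976 -2.777 -3.786
v -0.967 -1.776 -3.021
v -1.306 -2.8 -3.752
v -1.298 -1.799 -2.987
v -1.591 -2.903 -3.614
v -1.582 -1.902 -2.849
v -1.781 -3.067 -3.397
v -1.773 -2.067 -2.631
v -1.844 -3.265 -3.137
v -1.835 -2.265 -2.372
v -1.769 -3.463 -2.88
v -1.76 -2.462 -2.115
v -1.568 -3.625 -2.67
v -1.559 -2.624 -1.905
v -1.277 -3.724 -2.544
v -1.268 -2.723 -1.778
v -0.945 -3.743 -2.523
v -0.937 -2.742 -1.757
v -0.631 -3.679 -2.61
v -0.622 -2.678 -1.845
v -0.388 -3.542 -2.792
v -0.379 -2.541 -2.027
v -0.259 -3.357 -3.036
v -0.25 -2.356 -2.271
v -0.265 -3.154 -3.3
v -0.256 -2.154 -2.535
v -0.406 -2.971 -3.539
v -0.398 -1.97 -2.773
v 3.177 0.806 -2.858
v 4.018 1.025 -3.052
v 3.143 1.574 -2.142
v 3.76 1.279 -3.337
v 3.345 1.406 -3.493
v 2.886 1.372 -3.48
v 2.505 1.187 -3.299
v 2.304 0.899 -3
v 2.337 0.587 -2.663
v 2.595 0.333 -2.379
v 3.009 0.206 -2.222
v 3.469 0.24 -2.236
v 3.85 0.425 -2.416
v 4.051 0.713 -2.715
v 3.111 -3.519 0.934
v 3.549 -3.346 1.677
v 2.207 -2.148 2.189
v 1.769 -2.321 1.446
v 3.685 -3.095 1.449
v 2.344 -1.897 1.96
v 3.723 -2.918 1.131
v 2.381 -1.72 1.643
v 3.654 -2.844 0.779
v 2.313 -1.646 1.291
v 3.491 -2.888 0.454
v 2.15 -1.689 0.966
v 3.263 -3.04 0.212
v 1.922 -1.842 0.724
v 3.008 -3.275 0.095
v 1.667 -2.077 0.607
v 2.771 -3.552 0.123
v 1.43 -2.354 0.635
v 2.593 -3.824 0.291
v 1.252 -2.626 0.803
v 2.504 -4.043 0.571
v 1.163 -2.845 1.082
v 2.52 -4.171 0.913
v 1.179 -2.973 1.425
v 2.638 -4.187 1.259
v 1.297 -2.989 1.771
v 2.838 -4.087 1.549
v 1.497 -2.889 2.061
v 3.085 -3.889 1.732
v 1.744 -2.691 2.244
v 3.336 -3.627 1.778
v 1.995 -2.429 2.29
v -1.022 -0.137 0.421
v -0.559 -0.571 0.987
v -1.255 0.403 2.304
v -1.718 0.837 1.739
v -0.262 -0.107 0.801
v -0.958 0.867 2.118
v -0.32 0.343 0.437
v -1.017 1.317 1.755
v -0.707 0.568 0.066
v -1.404 1.542 1.383
v -1.241 0.464 -0.139
v -1.938 1.438 1.179
v -1.672 0.078 -0.082
v -2.369 1.052 1.236
v -1.799 -0.408 0.211
v -2.496 0.566 1.528
v -1.562 -0.768 0.602
v -2.259 0.206 1.919
v -1.072 -0.832 0.908
v -1.769 0.142 2.226
f 2 4 1
f 5 2 1
f 1 4 3
f 3 5 1
f 2 8 4
f 6 2 5
f 6 8 2
f 4 8 3
f 7 5 3
f 3 8 7
f 7 6 5
f 8 6 7
f 10 9 13
f 10 13 11
f 11 13 14
f 11 14 12
f 13 9 15
f 13 15 14
f 14 15 16
f 14 16 12
f 15 9 17
f 15 17 16
f 16 17 18
f 16 18 12
f 17 9 19
f 17 19 18
f 18 19 20
f 18 20 12
f 19 9 21
f 19 21 20
f 20 21 22
f 20 22 12
f 21 9 23
f 21 23 22
f 22 23 24
f 22 24 12
f 23 9 25
f 23 25 24
f 24 25 26
f 24 26 12
f 25 9 27
f 25 27 26
f 26 27 28
f 26 28 12
f 27 9 29
f 27 29 28
f 28 29 30
f 28 30 12
f 29 9 31
f 29 31 30
f 30 31 32
f 30 32 12
f 31 9 33
f 31 33 32
f 32 33 34
f 32 34 12
f 33 9 35
f 33 35 34
f 34 35 36
f 34 36 12
f 35 9 37
f 35 37 36
f 36 37 38
f 36 38 12
f 37 9 39
f 37 39 38
f 38 39 40
f 38 40 12
f 39 9 10
f 39 10 40
f 40 10 11
f 40 11 12
f 42 41 44
f 42 44 43
f 44 41 45
f 44 45 43
f 45 41 46
f 45 46 43
f 46 41 47
f 46 47 43
f 47 41 48
f 47 48 43
f 48 41 49
f 48 49 43
f 49 41 50
f 49 50 43
f 50 41 51
f 50 51 43
f 51 41 52
f 51 52 43
f 52 41 53
f 52 53 43
f 53 41 54
f 53 54 43
f 54 41 42
f 54 42 43
f 56 55 59
f 56 59 57
f 57 59 60
f 57 60 58
f 59 55 61
f 59 61 60
f 60 61 62
f 60 62 58
f 61 55 63
f 61 63 62
f 62 63 64
f 62 64 58
f 63 55 65
f 63 65 64
f 64 65 66
f 64 66 58
f 65 55 67
f 65 67 66
f 66 67 68
f 66 68 58
f 67 55 69
f 67 69 68
f 68 69 70
f 68 70 58
f 69 55 71
f 69 71 70
f 70 71 72
f 70 72 58
f 71 55 73
f 71 73 72
f 72 73 74
f 72 74 58
f 73 55 75
f 73 75 74
f 74 75 76
f 74 76 58
f 75 55 77
f 75 77 76
f 76 77 78
f 76 78 58
f 77 55 79
f 77 79 78
f 78 79 80
f 78 80 58
f 79 55 81
f 79 81 80
f 80 81 82
f 80 82 58
f 81 55 83
f 81 83 82
f 82 83 84
f 82 84 58
f 83 55 85
f 83 85 84
f 84 85 86
f 84 86 58
f 85 55 56
f 85 56 86
f 86 56 57
f 86 57 58
f 88 87 91
f 88 91 89
f 89 91 92
f 89 92 90
f 91 87 93
f 91 93 92
f 92 93 94
f 92 94 90
f 93 87 95
f 93 95 94
f 94 95 96
f 94 96 90
f 95 87 97
f 95 97 96
f 96 97 98
f 96 98 90
f 97 87 99
f 97 99 98
f 98 99 100
f 98 100 90
f 99 87 101
f 99 101 100
f 100 101 102
f 100 102 90
f 101 87 103
f 101 103 102
f 102 103 104
f 102 104 90
f 103 87 105
f 103 105 104
f 104 105 106
f 104 106 90
f 105 87 88
f 105 88 106
f 106 88 89
f 106 89 90



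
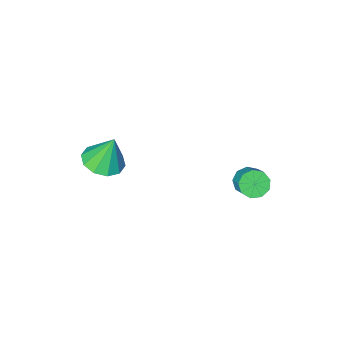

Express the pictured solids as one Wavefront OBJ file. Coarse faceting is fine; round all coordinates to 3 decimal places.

v 3.337 0.318 0.923
v 4.288 0.319 1.161
v 2.943 0.622 2.497
v 4.131 0.885 1.012
v 3.671 1.234 0.83
v 3.084 1.233 0.683
v 2.593 0.883 0.628
v 2.386 0.317 0.686
v 2.542 -0.249 0.834
v 3.002 -0.599 1.017
v 3.59 -0.598 1.164
v 4.081 -0.248 1.219
v -2.11 3.241 -1.056
v -1.441 3.242 -1.295
v -1.202 4.039 -0.622
v -1.87 4.039 -0.384
v -1.712 3.547 -1.559
v -1.473 4.344 -0.887
v -2.169 3.708 -1.588
v -1.93 4.505 -0.916
v -2.598 3.651 -1.368
v -2.359 4.448 -0.696
v -2.799 3.403 -1.002
v -2.56 4.2 -0.33
v -2.677 3.079 -0.662
v -2.438 3.876 0.011
v -2.29 2.831 -0.506
v -2.05 3.628 0.167
v -1.818 2.775 -0.607
v -1.579 3.572 0.065
v -1.483 2.938 -0.919
v -1.243 3.735 -0.247
f 2 1 4
f 2 4 3
f 4 1 5
f 4 5 3
f 5 1 6
f 5 6 3
f 6 1 7
f 6 7 3
f 7 1 8
f 7 8 3
f 8 1 9
f 8 9 3
f 9 1 10
f 9 10 3
f 10 1 11
f 10 11 3
f 11 1 12
f 11 12 3
f 12 1 2
f 12 2 3
f 14 13 17
f 14 17 15
f 15 17 18
f 15 18 16
f 17 13 19
f 17 19 18
f 18 19 20
f 18 20 16
f 19 13 21
f 19 21 20
f 20 21 22
f 20 22 16
f 21 13 23
f 21 23 22
f 22 23 24
f 22 24 16
f 23 13 25
f 23 25 24
f 24 25 26
f 24 26 16
f 25 13 27
f 25 27 26
f 26 27 28
f 26 28 16
f 27 13 29
f 27 29 28
f 28 29 30
f 28 30 16
f 29 13 31
f 29 31 30
f 30 31 32
f 30 32 16
f 31 13 14
f 31 14 32
f 32 14 15
f 32 15 16



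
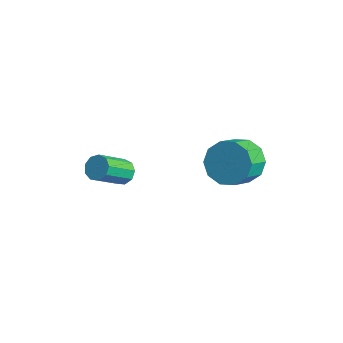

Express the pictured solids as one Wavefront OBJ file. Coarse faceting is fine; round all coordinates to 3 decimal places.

v 3.3 3.298 -0.505
v 4.122 3.694 -0.242
v 4.363 2.698 0.508
v 3.54 2.302 0.245
v 3.707 3.875 0.131
v 3.947 2.879 0.881
v 3.135 3.835 0.261
v 3.376 2.839 1.011
v 2.627 3.59 0.099
v 2.868 2.594 0.849
v 2.376 3.234 -0.294
v 2.616 2.238 0.456
v 2.477 2.902 -0.768
v 2.718 1.906 -0.018
v 2.893 2.721 -1.141
v 3.133 1.725 -0.391
v 3.464 2.761 -1.271
v 3.705 1.765 -0.521
v 3.972 3.006 -1.109
v 4.213 2.01 -0.359
v 4.224 3.362 -0.716
v 4.464 2.366 0.034
v -1.073 1.393 -3.108
v -0.616 1.607 -2.843
v -0.691 0.381 -1.726
v -1.147 0.167 -1.992
v -0.942 1.762 -2.694
v -1.016 0.536 -1.578
v -1.329 1.744 -2.74
v -1.403 0.518 -1.623
v -1.596 1.562 -2.957
v -1.67 0.336 -1.841
v -1.618 1.301 -3.246
v -1.693 0.075 -2.129
v -1.385 1.083 -3.47
v -1.46 -0.144 -2.353
v -1.006 1.01 -3.525
v -1.081 -0.216 -2.408
v -0.658 1.116 -3.385
v -0.733 -0.11 -2.268
v -0.504 1.352 -3.115
v -0.579 0.126 -1.999
f 2 1 5
f 2 5 3
f 3 5 6
f 3 6 4
f 5 1 7
f 5 7 6
f 6 7 8
f 6 8 4
f 7 1 9
f 7 9 8
f 8 9 10
f 8 10 4
f 9 1 11
f 9 11 10
f 10 11 12
f 10 12 4
f 11 1 13
f 11 13 12
f 12 13 14
f 12 14 4
f 13 1 15
f 13 15 14
f 14 15 16
f 14 16 4
f 15 1 17
f 15 17 16
f 16 17 18
f 16 18 4
f 17 1 19
f 17 19 18
f 18 19 20
f 18 20 4
f 19 1 21
f 19 21 20
f 20 21 22
f 20 22 4
f 21 1 2
f 21 2 22
f 22 2 3
f 22 3 4
f 24 23 27
f 24 27 25
f 25 27 28
f 25 28 26
f 27 23 29
f 27 29 28
f 28 29 30
f 28 30 26
f 29 23 31
f 29 31 30
f 30 31 32
f 30 32 26
f 31 23 33
f 31 33 32
f 32 33 34
f 32 34 26
f 33 23 35
f 33 35 34
f 34 35 36
f 34 36 26
f 35 23 37
f 35 37 36
f 36 37 38
f 36 38 26
f 37 23 39
f 37 39 38
f 38 39 40
f 38 40 26
f 39 23 41
f 39 41 40
f 40 41 42
f 40 42 26
f 41 23 24
f 41 24 42
f 42 24 25
f 42 25 26



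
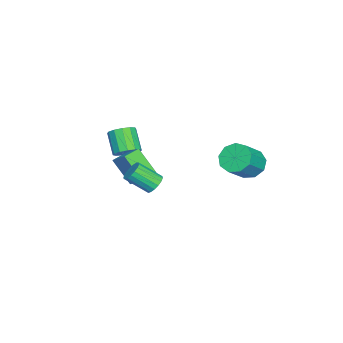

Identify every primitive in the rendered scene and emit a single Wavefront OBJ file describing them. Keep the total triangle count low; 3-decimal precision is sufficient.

v 0.184 -2.891 0.569
v 0.87 -3.12 0.996
v -0.057 -3.737 2.158
v -0.744 -3.509 1.731
v 0.762 -2.683 1.141
v -0.166 -3.3 2.304
v 0.47 -2.312 1.105
v -0.458 -2.929 2.267
v 0.087 -2.125 0.899
v -0.84 -2.742 2.061
v -0.265 -2.182 0.588
v -1.193 -2.799 1.75
v -0.475 -2.464 0.271
v -1.402 -3.081 1.433
v -0.475 -2.881 0.048
v -1.403 -3.498 1.21
v -0.267 -3.302 -0.009
v -1.194 -3.919 1.153
v 0.085 -3.593 0.118
v -0.843 -4.21 1.28
v 0.468 -3.661 0.387
v -0.46 -4.278 1.549
v 0.761 -3.484 0.715
v -0.167 -4.101 1.877
v -0.488 4.055 0.458
v 0.233 4.535 -0.118
v 1.548 4.005 1.086
v 0.828 3.525 1.662
v -0.03 4.985 0.368
v 1.286 4.454 1.571
v -0.507 4.999 0.895
v 0.809 4.468 2.098
v -0.975 4.571 1.219
v 0.341 4.041 2.422
v -1.215 3.903 1.186
v 0.101 3.372 2.389
v -1.115 3.305 0.813
v 0.201 2.775 2.016
v -0.721 3.059 0.274
v 0.594 2.528 1.478
v -0.218 3.278 -0.178
v 1.097 2.748 1.025
v 0.158 3.862 -0.333
v 1.474 3.331 0.87
v 1.005 -1.658 -0.69
v 0.589 -2.808 0.816
v 1.648 -0.744 0.187
v 1.232 -1.895 1.692
v 1.948 -2.185 -0.832
v 1.532 -3.336 0.673
v 2.591 -1.272 0.044
v 2.175 -2.422 1.55
v 3.595 -0.248 0.555
v 4.247 -0.067 0.618
v 4.498 -1.332 1.648
v 3.845 -1.512 1.585
v 4.098 0.097 0.856
v 4.348 -1.167 1.886
v 3.833 0.182 1.025
v 4.083 -1.082 2.055
v 3.514 0.169 1.086
v 3.764 -1.095 2.116
v 3.213 0.06 1.026
v 3.463 -1.204 2.056
v 3 -0.119 0.857
v 3.25 -1.384 1.888
v 2.923 -0.328 0.62
v 3.173 -1.592 1.65
v 3 -0.518 0.367
v 3.25 -1.783 1.398
v 3.213 -0.647 0.158
v 3.464 -1.911 1.188
v 3.514 -0.684 0.039
v 3.764 -1.948 1.07
v 3.834 -0.621 0.039
v 4.084 -1.885 1.069
v 4.098 -0.473 0.157
v 4.348 -1.737 1.187
v 4.248 -0.273 0.366
v 4.498 -1.537 1.396
f 2 1 5
f 2 5 3
f 3 5 6
f 3 6 4
f 5 1 7
f 5 7 6
f 6 7 8
f 6 8 4
f 7 1 9
f 7 9 8
f 8 9 10
f 8 10 4
f 9 1 11
f 9 11 10
f 10 11 12
f 10 12 4
f 11 1 13
f 11 13 12
f 12 13 14
f 12 14 4
f 13 1 15
f 13 15 14
f 14 15 16
f 14 16 4
f 15 1 17
f 15 17 16
f 16 17 18
f 16 18 4
f 17 1 19
f 17 19 18
f 18 19 20
f 18 20 4
f 19 1 21
f 19 21 20
f 20 21 22
f 20 22 4
f 21 1 23
f 21 23 22
f 22 23 24
f 22 24 4
f 23 1 2
f 23 2 24
f 24 2 3
f 24 3 4
f 26 25 29
f 26 29 27
f 27 29 30
f 27 30 28
f 29 25 31
f 29 31 30
f 30 31 32
f 30 32 28
f 31 25 33
f 31 33 32
f 32 33 34
f 32 34 28
f 33 25 35
f 33 35 34
f 34 35 36
f 34 36 28
f 35 25 37
f 35 37 36
f 36 37 38
f 36 38 28
f 37 25 39
f 37 39 38
f 38 39 40
f 38 40 28
f 39 25 41
f 39 41 40
f 40 41 42
f 40 42 28
f 41 25 43
f 41 43 42
f 42 43 44
f 42 44 28
f 43 25 26
f 43 26 44
f 44 26 27
f 44 27 28
f 46 48 45
f 49 46 45
f 45 48 47
f 47 49 45
f 46 52 48
f 50 46 49
f 50 52 46
f 48 52 47
f 51 49 47
f 47 52 51
f 51 50 49
f 52 50 51
f 54 53 57
f 54 57 55
f 55 57 58
f 55 58 56
f 57 53 59
f 57 59 58
f 58 59 60
f 58 60 56
f 59 53 61
f 59 61 60
f 60 61 62
f 60 62 56
f 61 53 63
f 61 63 62
f 62 63 64
f 62 64 56
f 63 53 65
f 63 65 64
f 64 65 66
f 64 66 56
f 65 53 67
f 65 67 66
f 66 67 68
f 66 68 56
f 67 53 69
f 67 69 68
f 68 69 70
f 68 70 56
f 69 53 71
f 69 71 70
f 70 71 72
f 70 72 56
f 71 53 73
f 71 73 72
f 72 73 74
f 72 74 56
f 73 53 75
f 73 75 74
f 74 75 76
f 74 76 56
f 75 53 77
f 75 77 76
f 76 77 78
f 76 78 56
f 77 53 79
f 77 79 78
f 78 79 80
f 78 80 56
f 79 53 54
f 79 54 80
f 80 54 55
f 80 55 56



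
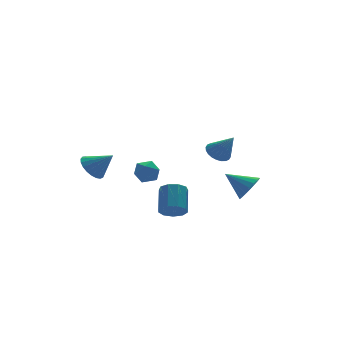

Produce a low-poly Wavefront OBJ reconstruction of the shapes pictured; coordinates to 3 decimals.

v -0.996 3.306 -2.014
v -0.185 2.972 -2.396
v -0.935 2.208 -0.924
v -0.124 1.874 -1.306
v -0.132 2.724 -0.869
v -0.169 3.403 -1.542
v -0.951 1.777 -1.778
v -0.988 2.456 -2.451
v -0.157 2.027 -2.25
v 0.349 2.612 -1.688
v -1.469 2.568 -1.632
v -0.963 3.153 -1.07
v 2.788 -0.494 0.537
v 3.478 -0.837 0.092
v 3.272 -1.526 2.083
v 3.623 -0.555 0.235
v 3.64 -0.264 0.424
v 3.528 -0.008 0.63
v 3.303 0.174 0.822
v 3 0.254 0.971
v 2.664 0.22 1.053
v 2.347 0.078 1.058
v 2.098 -0.151 0.983
v 1.953 -0.433 0.84
v 1.936 -0.724 0.651
v 2.048 -0.98 0.445
v 2.273 -1.162 0.253
v 2.576 -1.242 0.104
v 2.912 -1.209 0.022
v 3.228 -1.066 0.017
v -2.589 -4.47 -1.635
v -1.895 -4.398 -2.17
v -1.156 -3.118 -1.04
v -1.851 -3.19 -0.505
v -2.322 -4.007 -2.334
v -1.583 -2.727 -1.204
v -2.874 -3.832 -2.171
v -2.136 -2.553 -1.041
v -3.293 -3.956 -1.757
v -2.555 -2.677 -0.627
v -3.383 -4.32 -1.286
v -2.644 -3.041 -0.156
v -3.101 -4.754 -0.978
v -2.363 -3.475 0.152
v -2.58 -5.055 -0.978
v -1.841 -3.776 0.152
v -2.063 -5.082 -1.285
v -1.324 -3.803 -0.155
v -1.792 -4.823 -1.756
v -1.054 -3.543 -0.626
v 3.762 -2.688 -1.953
v 4.258 -1.914 -2.46
v 2.758 -1.412 -0.987
v 3.889 -1.998 -2.734
v 3.494 -2.218 -2.853
v 3.152 -2.531 -2.794
v 2.932 -2.876 -2.568
v 2.875 -3.183 -2.221
v 2.995 -3.393 -1.82
v 3.266 -3.462 -1.446
v 3.636 -3.379 -1.173
v 4.03 -3.159 -1.054
v 4.372 -2.845 -1.113
v 4.592 -2.501 -1.339
v 4.649 -2.193 -1.686
v 4.529 -1.984 -2.086
v -3.521 4.293 -1.316
v -2.767 4.186 -2.053
v -2.499 3.427 -0.144
v -2.658 4.569 -1.865
v -2.698 4.905 -1.583
v -2.881 5.135 -1.254
v -3.174 5.219 -0.936
v -3.527 5.143 -0.683
v -3.88 4.92 -0.54
v -4.17 4.589 -0.532
v -4.348 4.206 -0.658
v -4.384 3.838 -0.899
v -4.27 3.549 -1.212
v -4.027 3.389 -1.542
v -3.696 3.384 -1.834
v -3.335 3.537 -2.036
v -3.007 3.82 -2.114
f 1 12 6
f 1 6 2
f 1 2 8
f 1 8 11
f 1 11 12
f 2 6 10
f 6 12 5
f 12 11 3
f 11 8 7
f 8 2 9
f 4 10 5
f 4 5 3
f 4 3 7
f 4 7 9
f 4 9 10
f 5 10 6
f 3 5 12
f 7 3 11
f 9 7 8
f 10 9 2
f 14 13 16
f 14 16 15
f 16 13 17
f 16 17 15
f 17 13 18
f 17 18 15
f 18 13 19
f 18 19 15
f 19 13 20
f 19 20 15
f 20 13 21
f 20 21 15
f 21 13 22
f 21 22 15
f 22 13 23
f 22 23 15
f 23 13 24
f 23 24 15
f 24 13 25
f 24 25 15
f 25 13 26
f 25 26 15
f 26 13 27
f 26 27 15
f 27 13 28
f 27 28 15
f 28 13 29
f 28 29 15
f 29 13 30
f 29 30 15
f 30 13 14
f 30 14 15
f 32 31 35
f 32 35 33
f 33 35 36
f 33 36 34
f 35 31 37
f 35 37 36
f 36 37 38
f 36 38 34
f 37 31 39
f 37 39 38
f 38 39 40
f 38 40 34
f 39 31 41
f 39 41 40
f 40 41 42
f 40 42 34
f 41 31 43
f 41 43 42
f 42 43 44
f 42 44 34
f 43 31 45
f 43 45 44
f 44 45 46
f 44 46 34
f 45 31 47
f 45 47 46
f 46 47 48
f 46 48 34
f 47 31 49
f 47 49 48
f 48 49 50
f 48 50 34
f 49 31 32
f 49 32 50
f 50 32 33
f 50 33 34
f 52 51 54
f 52 54 53
f 54 51 55
f 54 55 53
f 55 51 56
f 55 56 53
f 56 51 57
f 56 57 53
f 57 51 58
f 57 58 53
f 58 51 59
f 58 59 53
f 59 51 60
f 59 60 53
f 60 51 61
f 60 61 53
f 61 51 62
f 61 62 53
f 62 51 63
f 62 63 53
f 63 51 64
f 63 64 53
f 64 51 65
f 64 65 53
f 65 51 66
f 65 66 53
f 66 51 52
f 66 52 53
f 68 67 70
f 68 70 69
f 70 67 71
f 70 71 69
f 71 67 72
f 71 72 69
f 72 67 73
f 72 73 69
f 73 67 74
f 73 74 69
f 74 67 75
f 74 75 69
f 75 67 76
f 75 76 69
f 76 67 77
f 76 77 69
f 77 67 78
f 77 78 69
f 78 67 79
f 78 79 69
f 79 67 80
f 79 80 69
f 80 67 81
f 80 81 69
f 81 67 82
f 81 82 69
f 82 67 83
f 82 83 69
f 83 67 68
f 83 68 69



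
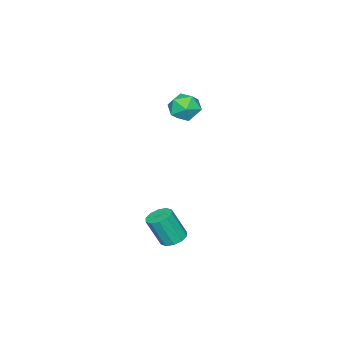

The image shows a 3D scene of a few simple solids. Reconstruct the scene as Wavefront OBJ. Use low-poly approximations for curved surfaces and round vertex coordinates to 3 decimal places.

v -2.399 0.948 1.547
v -2.001 0.329 1.883
v -3.459 0.651 2.257
v -3.061 0.032 2.593
v -2.848 0.793 2.768
v -2.193 0.977 2.329
v -3.267 0.003 1.811
v -2.612 0.187 1.372
v -2.537 -0.255 2.046
v -2.278 0.233 2.638
v -3.182 0.747 1.502
v -2.923 1.235 2.094
v 2.431 3.822 -1.916
v 3.004 3.876 -2.046
v 3.342 3.391 -0.754
v 2.769 3.338 -0.624
v 2.892 4.19 -1.898
v 3.23 3.706 -0.607
v 2.604 4.364 -1.758
v 2.942 3.879 -0.467
v 2.25 4.331 -1.678
v 2.588 3.846 -0.386
v 1.965 4.103 -1.688
v 2.303 3.619 -0.397
v 1.858 3.769 -1.786
v 2.196 3.284 -0.494
v 1.97 3.454 -1.933
v 2.308 2.97 -0.642
v 2.258 3.281 -2.073
v 2.596 2.796 -0.782
v 2.612 3.314 -2.154
v 2.95 2.829 -0.862
v 2.897 3.541 -2.143
v 3.235 3.057 -0.852
f 1 12 6
f 1 6 2
f 1 2 8
f 1 8 11
f 1 11 12
f 2 6 10
f 6 12 5
f 12 11 3
f 11 8 7
f 8 2 9
f 4 10 5
f 4 5 3
f 4 3 7
f 4 7 9
f 4 9 10
f 5 10 6
f 3 5 12
f 7 3 11
f 9 7 8
f 10 9 2
f 14 13 17
f 14 17 15
f 15 17 18
f 15 18 16
f 17 13 19
f 17 19 18
f 18 19 20
f 18 20 16
f 19 13 21
f 19 21 20
f 20 21 22
f 20 22 16
f 21 13 23
f 21 23 22
f 22 23 24
f 22 24 16
f 23 13 25
f 23 25 24
f 24 25 26
f 24 26 16
f 25 13 27
f 25 27 26
f 26 27 28
f 26 28 16
f 27 13 29
f 27 29 28
f 28 29 30
f 28 30 16
f 29 13 31
f 29 31 30
f 30 31 32
f 30 32 16
f 31 13 33
f 31 33 32
f 32 33 34
f 32 34 16
f 33 13 14
f 33 14 34
f 34 14 15
f 34 15 16



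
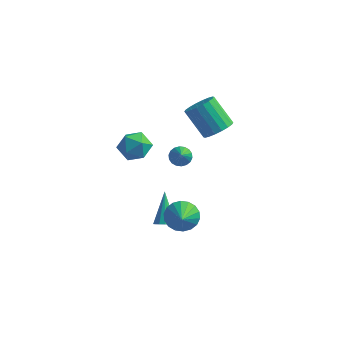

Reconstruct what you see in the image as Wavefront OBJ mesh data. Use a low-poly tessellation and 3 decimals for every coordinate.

v -1.425 2.615 -0.157
v -0.942 2.413 -0.591
v -0.755 1.345 1.177
v -0.808 2.64 -0.443
v -0.796 2.862 -0.237
v -0.909 3.035 -0.016
v -1.124 3.125 0.177
v -1.398 3.114 0.305
v -1.678 3.004 0.34
v -1.907 2.817 0.277
v -2.041 2.59 0.129
v -2.053 2.368 -0.077
v -1.941 2.195 -0.298
v -1.726 2.105 -0.491
v -1.451 2.116 -0.619
v -1.172 2.226 -0.654
v 0.153 -0.458 -2.472
v 0.833 -0.692 -3.195
v 0.787 -1.782 -1.448
v 1.056 -0.389 -2.941
v 1.1 -0.099 -2.595
v 0.956 0.119 -2.223
v 0.653 0.223 -1.902
v 0.252 0.192 -1.693
v -0.17 0.033 -1.638
v -0.527 -0.224 -1.749
v -0.75 -0.528 -2.003
v -0.794 -0.817 -2.35
v -0.65 -1.035 -2.721
v -0.347 -1.139 -3.043
v 0.054 -1.109 -3.252
v 0.476 -0.949 -3.306
v -1.236 0.151 -4.263
v -0.68 0.447 -4.288
v -1.864 1.469 -2.617
v -0.873 0.612 -4.493
v -1.163 0.653 -4.637
v -1.472 0.559 -4.68
v -1.718 0.356 -4.612
v -1.835 0.098 -4.45
v -1.791 -0.145 -4.237
v -1.598 -0.31 -4.032
v -1.309 -0.351 -3.889
v -0.999 -0.257 -3.845
v -0.753 -0.055 -3.914
v -0.636 0.203 -4.076
v 0.663 3.164 2.54
v 1.163 2.55 3.101
v -0.183 2.863 4.642
v -0.683 3.476 4.08
v 1.348 2.931 3.185
v 0.002 3.244 4.726
v 1.398 3.357 3.142
v 0.052 3.67 4.683
v 1.302 3.746 2.98
v -0.044 4.059 4.521
v 1.08 4.019 2.73
v -0.267 4.332 4.271
v 0.775 4.122 2.442
v -0.572 4.435 3.983
v 0.448 4.036 2.174
v -0.899 4.349 3.715
v 0.163 3.777 1.978
v -1.183 4.09 3.519
v -0.022 3.396 1.894
v -1.368 3.709 3.435
v -0.072 2.97 1.937
v -1.418 3.283 3.478
v 0.024 2.581 2.099
v -1.322 2.894 3.64
v 0.247 2.308 2.349
v -1.1 2.621 3.89
v 0.552 2.205 2.637
v -0.795 2.518 4.178
v 0.879 2.291 2.905
v -0.468 2.604 4.446
v -3.475 -0.095 3.04
v -2.664 0.382 2.548
v -2.656 -1.602 2.932
v -1.845 -1.125 2.44
v -2.033 -0.927 3.466
v -2.54 0.004 3.533
v -2.78 -1.224 1.947
v -3.287 -0.293 2.014
v -2.234 -0.316 1.872
v -1.773 -0.133 2.811
v -3.547 -1.087 2.669
v -3.086 -0.904 3.608
f 2 1 4
f 2 4 3
f 4 1 5
f 4 5 3
f 5 1 6
f 5 6 3
f 6 1 7
f 6 7 3
f 7 1 8
f 7 8 3
f 8 1 9
f 8 9 3
f 9 1 10
f 9 10 3
f 10 1 11
f 10 11 3
f 11 1 12
f 11 12 3
f 12 1 13
f 12 13 3
f 13 1 14
f 13 14 3
f 14 1 15
f 14 15 3
f 15 1 16
f 15 16 3
f 16 1 2
f 16 2 3
f 18 17 20
f 18 20 19
f 20 17 21
f 20 21 19
f 21 17 22
f 21 22 19
f 22 17 23
f 22 23 19
f 23 17 24
f 23 24 19
f 24 17 25
f 24 25 19
f 25 17 26
f 25 26 19
f 26 17 27
f 26 27 19
f 27 17 28
f 27 28 19
f 28 17 29
f 28 29 19
f 29 17 30
f 29 30 19
f 30 17 31
f 30 31 19
f 31 17 32
f 31 32 19
f 32 17 18
f 32 18 19
f 34 33 36
f 34 36 35
f 36 33 37
f 36 37 35
f 37 33 38
f 37 38 35
f 38 33 39
f 38 39 35
f 39 33 40
f 39 40 35
f 40 33 41
f 40 41 35
f 41 33 42
f 41 42 35
f 42 33 43
f 42 43 35
f 43 33 44
f 43 44 35
f 44 33 45
f 44 45 35
f 45 33 46
f 45 46 35
f 46 33 34
f 46 34 35
f 48 47 51
f 48 51 49
f 49 51 52
f 49 52 50
f 51 47 53
f 51 53 52
f 52 53 54
f 52 54 50
f 53 47 55
f 53 55 54
f 54 55 56
f 54 56 50
f 55 47 57
f 55 57 56
f 56 57 58
f 56 58 50
f 57 47 59
f 57 59 58
f 58 59 60
f 58 60 50
f 59 47 61
f 59 61 60
f 60 61 62
f 60 62 50
f 61 47 63
f 61 63 62
f 62 63 64
f 62 64 50
f 63 47 65
f 63 65 64
f 64 65 66
f 64 66 50
f 65 47 67
f 65 67 66
f 66 67 68
f 66 68 50
f 67 47 69
f 67 69 68
f 68 69 70
f 68 70 50
f 69 47 71
f 69 71 70
f 70 71 72
f 70 72 50
f 71 47 73
f 71 73 72
f 72 73 74
f 72 74 50
f 73 47 75
f 73 75 74
f 74 75 76
f 74 76 50
f 75 47 48
f 75 48 76
f 76 48 49
f 76 49 50
f 77 88 82
f 77 82 78
f 77 78 84
f 77 84 87
f 77 87 88
f 78 82 86
f 82 88 81
f 88 87 79
f 87 84 83
f 84 78 85
f 80 86 81
f 80 81 79
f 80 79 83
f 80 83 85
f 80 85 86
f 81 86 82
f 79 81 88
f 83 79 87
f 85 83 84
f 86 85 78



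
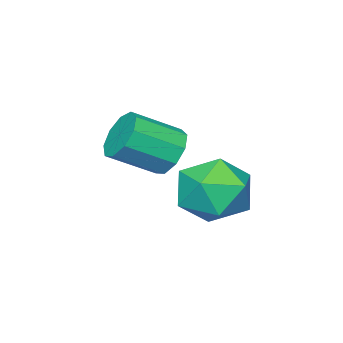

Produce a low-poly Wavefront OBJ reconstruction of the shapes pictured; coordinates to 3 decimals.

v 2.734 0.796 1.799
v 3.133 0.592 1.029
v 4.324 -0.26 1.872
v 3.926 -0.056 2.641
v 3.354 1.116 1.246
v 4.546 0.264 2.089
v 3.286 1.49 1.721
v 4.477 0.638 2.564
v 2.959 1.54 2.233
v 4.151 0.688 3.075
v 2.527 1.241 2.541
v 3.719 0.389 3.384
v 2.192 0.734 2.502
v 3.384 -0.118 3.345
v 2.111 0.256 2.134
v 3.303 -0.596 2.977
v 2.321 0.031 1.609
v 3.513 -0.821 2.452
v 2.725 0.164 1.173
v 3.916 -0.689 2.015
v 3.142 3.85 1.539
v 4.09 3.055 1.725
v 2.23 2.485 0.355
v 3.178 1.69 0.541
v 2.4 1.967 1.481
v 2.964 2.811 2.213
v 3.356 2.729 -0.133
v 3.92 3.573 0.599
v 4.222 2.362 0.691
v 3.632 1.891 1.689
v 2.688 3.649 0.391
v 2.098 3.178 1.389
f 2 1 5
f 2 5 3
f 3 5 6
f 3 6 4
f 5 1 7
f 5 7 6
f 6 7 8
f 6 8 4
f 7 1 9
f 7 9 8
f 8 9 10
f 8 10 4
f 9 1 11
f 9 11 10
f 10 11 12
f 10 12 4
f 11 1 13
f 11 13 12
f 12 13 14
f 12 14 4
f 13 1 15
f 13 15 14
f 14 15 16
f 14 16 4
f 15 1 17
f 15 17 16
f 16 17 18
f 16 18 4
f 17 1 19
f 17 19 18
f 18 19 20
f 18 20 4
f 19 1 2
f 19 2 20
f 20 2 3
f 20 3 4
f 21 32 26
f 21 26 22
f 21 22 28
f 21 28 31
f 21 31 32
f 22 26 30
f 26 32 25
f 32 31 23
f 31 28 27
f 28 22 29
f 24 30 25
f 24 25 23
f 24 23 27
f 24 27 29
f 24 29 30
f 25 30 26
f 23 25 32
f 27 23 31
f 29 27 28
f 30 29 22



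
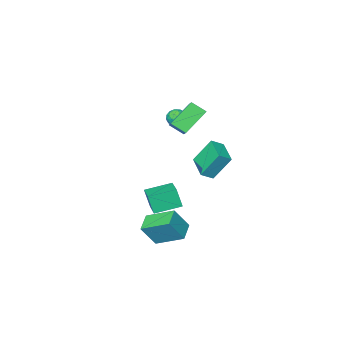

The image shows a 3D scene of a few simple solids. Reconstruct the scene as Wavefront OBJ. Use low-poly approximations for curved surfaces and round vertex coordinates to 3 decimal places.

v -3.16 0.413 1.016
v -2.334 0.215 1.524
v -2.531 2.174 0.678
v -1.705 1.976 1.187
v -2.235 -0.256 -0.747
v -1.409 -0.454 -0.238
v -1.606 1.505 -1.084
v -0.78 1.307 -0.576
v 1.036 2.687 -3.87
v 1.948 2.382 -2.361
v 2.01 3.557 -4.283
v 2.922 3.252 -2.773
v 2.078 1.068 -4.827
v 2.99 0.763 -3.317
v 3.052 1.938 -5.239
v 3.964 1.633 -3.73
v -0.902 -1.193 3.779
v -0.338 -1.612 3.601
v -1.502 -1.608 2.859
v -0.938 -2.027 2.681
v -1.32 -2.17 3.28
v -0.95 -1.914 3.849
v -0.89 -1.306 2.611
v -0.52 -1.05 3.18
v -0.331 -1.682 2.879
v -0.596 -2.216 3.292
v -1.244 -1.004 3.168
v -1.509 -1.538 3.581
v -0.568 -1.366 3.771
v -1.272 -1.854 2.689
v -1.497 -1.938 3.042
v -1.166 -2.184 2.937
v -0.927 -1.543 3.917
v -0.595 -1.79 3.812
v -1.173 -2.118 3.623
v -1.245 -1.43 2.648
v -0.913 -1.677 2.543
v -0.674 -1.036 3.523
v -0.343 -1.282 3.418
v -0.667 -1.102 2.837
v -0.231 -1.654 3.241
v -0.584 -1.898 2.7
v -0.556 -1.474 2.66
v -0.338 -1.323 2.994
v -0.388 -1.968 3.484
v -0.74 -2.211 2.944
v -0.965 -2.295 3.296
v -0.747 -2.145 3.63
v -0.383 -2.009 3.06
v -1.1 -1.009 3.516
v -1.452 -1.252 2.976
v -1.093 -1.075 2.83
v -0.875 -0.925 3.164
v -1.256 -1.322 3.76
v -1.609 -1.566 3.219
v -1.502 -1.897 3.466
v -1.284 -1.746 3.8
v -1.457 -1.211 3.4
v -2.079 -0.227 3.924
v -1.481 -1.025 4.574
v -1.571 0.756 4.662
v -0.973 -0.042 5.312
v -0.427 -0.078 2.588
v 0.171 -0.876 3.238
v 0.081 0.905 3.326
v 0.679 0.107 3.976
v -1.192 -1.821 -4.617
v -1.038 -2.297 -3.224
v -0.418 -0.186 -4.145
v -0.264 -0.661 -2.752
v 0.544 -2.519 -5.048
v 0.698 -2.994 -3.655
v 1.318 -0.883 -4.576
v 1.472 -1.359 -3.183
f 2 4 1
f 5 2 1
f 1 4 3
f 3 5 1
f 2 8 4
f 6 2 5
f 6 8 2
f 4 8 3
f 7 5 3
f 3 8 7
f 7 6 5
f 8 6 7
f 10 12 9
f 13 10 9
f 9 12 11
f 11 13 9
f 10 16 12
f 14 10 13
f 14 16 10
f 12 16 11
f 15 13 11
f 11 16 15
f 15 14 13
f 16 14 15
f 17 54 33
f 54 28 57
f 33 57 22
f 54 57 33
f 17 33 29
f 33 22 34
f 29 34 18
f 33 34 29
f 17 29 38
f 29 18 39
f 38 39 24
f 29 39 38
f 17 38 50
f 38 24 53
f 50 53 27
f 38 53 50
f 17 50 54
f 50 27 58
f 54 58 28
f 50 58 54
f 18 34 45
f 34 22 48
f 45 48 26
f 34 48 45
f 22 57 35
f 57 28 56
f 35 56 21
f 57 56 35
f 28 58 55
f 58 27 51
f 55 51 19
f 58 51 55
f 27 53 52
f 53 24 40
f 52 40 23
f 53 40 52
f 24 39 44
f 39 18 41
f 44 41 25
f 39 41 44
f 20 46 32
f 46 26 47
f 32 47 21
f 46 47 32
f 20 32 30
f 32 21 31
f 30 31 19
f 32 31 30
f 20 30 37
f 30 19 36
f 37 36 23
f 30 36 37
f 20 37 42
f 37 23 43
f 42 43 25
f 37 43 42
f 20 42 46
f 42 25 49
f 46 49 26
f 42 49 46
f 21 47 35
f 47 26 48
f 35 48 22
f 47 48 35
f 19 31 55
f 31 21 56
f 55 56 28
f 31 56 55
f 23 36 52
f 36 19 51
f 52 51 27
f 36 51 52
f 25 43 44
f 43 23 40
f 44 40 24
f 43 40 44
f 26 49 45
f 49 25 41
f 45 41 18
f 49 41 45
f 60 62 59
f 63 60 59
f 59 62 61
f 61 63 59
f 60 66 62
f 64 60 63
f 64 66 60
f 62 66 61
f 65 63 61
f 61 66 65
f 65 64 63
f 66 64 65
f 68 70 67
f 71 68 67
f 67 70 69
f 69 71 67
f 68 74 70
f 72 68 71
f 72 74 68
f 70 74 69
f 73 71 69
f 69 74 73
f 73 72 71
f 74 72 73

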